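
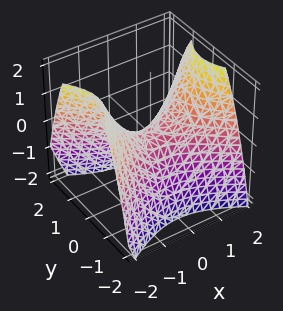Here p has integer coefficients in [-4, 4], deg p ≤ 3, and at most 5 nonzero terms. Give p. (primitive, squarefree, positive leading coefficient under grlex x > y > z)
2*x^2 - 3*y^2 - 3*z

The degree is 2 — a hyperbolic paraboloid; a quadric.
Symmetries: mirror symmetry x ↦ −x ⇒ only even powers of x; it's symmetric under y → −y, forcing even powers of y.
Against the integer gridlines: one x-axis crossing is at x = 0; it crosses the z-axis at the gridline z = 0; it meets the y-axis at y = 0 (among the integer gridlines).
These observations pin down the coefficients.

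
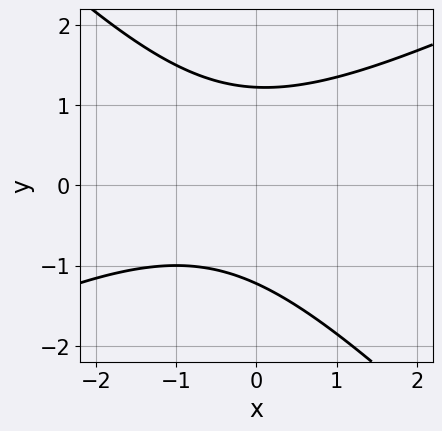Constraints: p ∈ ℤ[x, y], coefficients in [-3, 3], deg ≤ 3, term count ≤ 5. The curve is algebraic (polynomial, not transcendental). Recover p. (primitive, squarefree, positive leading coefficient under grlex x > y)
x^2 - x*y - 2*y^2 + x + 3

(a) Degree: a generic line meets the curve in up to 2 points, so deg p = 2.
(b) Checking where it meets the axes: no x-intercept at any integer in the box.
(c) Putting this together gives p.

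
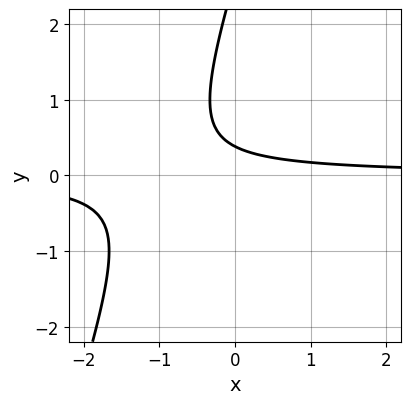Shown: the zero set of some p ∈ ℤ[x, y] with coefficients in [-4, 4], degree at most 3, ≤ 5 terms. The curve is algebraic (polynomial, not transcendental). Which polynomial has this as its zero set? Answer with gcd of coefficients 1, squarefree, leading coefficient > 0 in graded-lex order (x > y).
3*x*y - y^2 + 3*y - 1

First, deg p = 2.
Then, against the integer gridlines: no x-intercept at any integer in the box.
Finally, together with the visible shape, these determine p as stated.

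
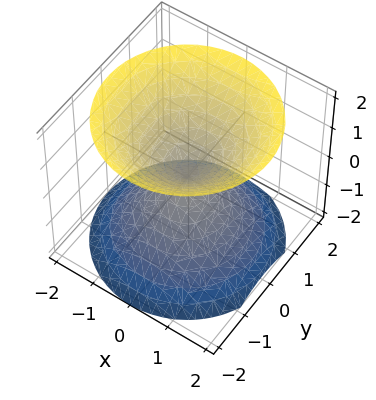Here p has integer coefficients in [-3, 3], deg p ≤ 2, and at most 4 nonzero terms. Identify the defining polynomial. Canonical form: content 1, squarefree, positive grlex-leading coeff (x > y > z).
x^2 + y^2 - z^2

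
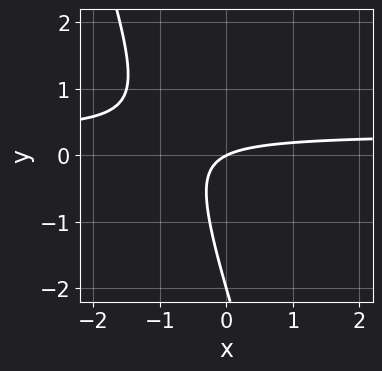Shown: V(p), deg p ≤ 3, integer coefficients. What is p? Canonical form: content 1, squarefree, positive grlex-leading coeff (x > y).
3*x*y + y^2 - x + 2*y

deg p = 2.
Against the integer gridlines: the y-axis gridline crossings are at y ∈ {-2, 0}; it crosses the x-axis at the gridline x = 0.
Solving for integer coefficients yields p as stated.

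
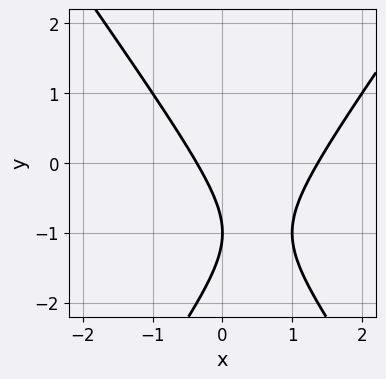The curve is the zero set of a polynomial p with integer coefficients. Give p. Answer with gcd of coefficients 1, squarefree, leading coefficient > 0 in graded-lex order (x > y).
(a) Degree: a generic line meets the curve in up to 2 points, so deg p = 2.
(b) Reading off the gridlines: it meets the y-axis at y = -1 (among the integer gridlines).
(c) Matching integer coefficients to the picture gives p.

2*x^2 - y^2 - 2*x - 2*y - 1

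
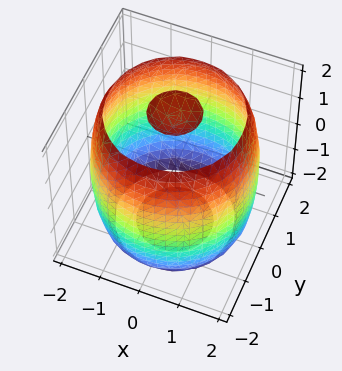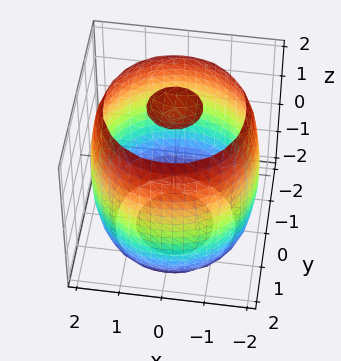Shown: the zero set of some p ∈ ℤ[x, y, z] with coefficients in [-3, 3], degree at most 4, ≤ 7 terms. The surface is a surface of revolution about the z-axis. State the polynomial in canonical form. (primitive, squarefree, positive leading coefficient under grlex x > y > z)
x^4 + 2*x^2*y^2 + y^4 - 3*x^2 - 3*y^2 + z^2 - 3

1. I count 3 distinct pieces.
2. deg p = 4.
3. Symmetry: the surface is invariant under rotation about z: p = q(x² + y², z).
4. Reading off the gridlines: a circular section at z = 1 has radius between 1 and 2.
5. Solving for integer coefficients yields p as stated.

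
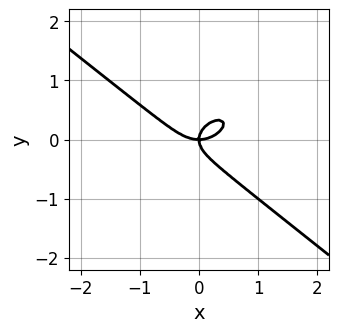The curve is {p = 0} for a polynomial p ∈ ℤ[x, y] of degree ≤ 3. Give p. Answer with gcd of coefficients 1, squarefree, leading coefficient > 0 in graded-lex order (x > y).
x^3 + 2*y^3 - x*y

1. deg p = 3. No degree-2 curve has this shape.
2. From the axis intercepts and sections: it meets the y-axis at y = 0 (among the integer gridlines); it crosses the x-axis at the gridline x = 0.
3. Assembling these constraints gives the stated polynomial.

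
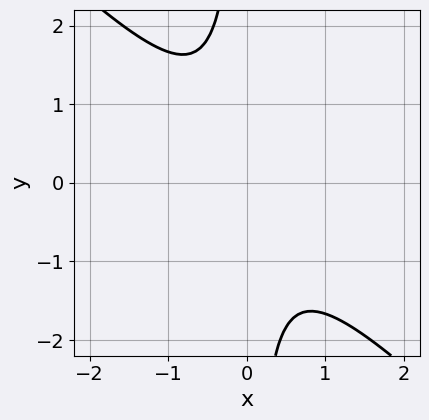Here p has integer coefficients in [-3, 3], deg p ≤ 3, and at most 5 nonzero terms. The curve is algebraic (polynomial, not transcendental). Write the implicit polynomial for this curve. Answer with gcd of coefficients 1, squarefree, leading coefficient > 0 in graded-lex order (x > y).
1. The degree is 2 — no degree-1 curve has this shape.
2. Against the integer gridlines: it misses every integer gridline on the y-axis; no x-intercept at any integer in the box.
3. Solving for integer coefficients yields p as stated.

3*x^2 + 3*x*y + 2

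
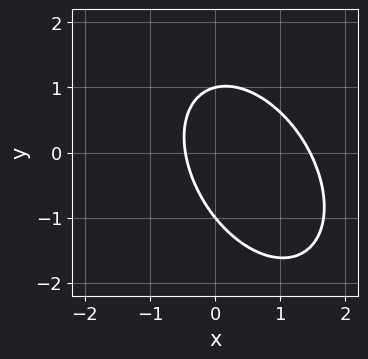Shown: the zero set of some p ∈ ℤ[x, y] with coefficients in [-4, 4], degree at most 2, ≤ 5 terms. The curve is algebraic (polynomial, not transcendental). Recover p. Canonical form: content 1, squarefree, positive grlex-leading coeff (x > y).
3*x^2 + 2*x*y + 2*y^2 - 3*x - 2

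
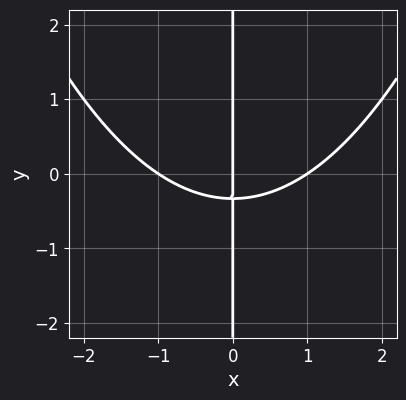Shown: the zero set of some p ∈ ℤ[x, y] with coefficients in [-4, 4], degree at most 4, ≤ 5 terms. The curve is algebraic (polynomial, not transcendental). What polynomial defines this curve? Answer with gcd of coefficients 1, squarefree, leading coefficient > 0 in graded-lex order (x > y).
x^3 - 3*x*y - x

First, degree: no degree-2 curve has this shape, so deg p = 3.
Next, from the visible intercepts: among the integer gridlines, it crosses the x-axis at x ∈ {-1, 0, 1}; the visible y-axis segment lies entirely on the curve.
Finally, together with the visible shape, these determine p as stated.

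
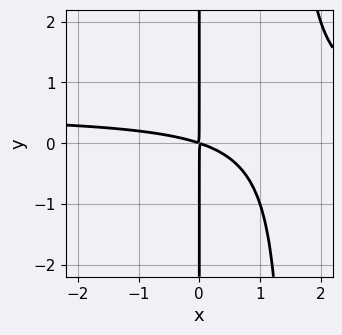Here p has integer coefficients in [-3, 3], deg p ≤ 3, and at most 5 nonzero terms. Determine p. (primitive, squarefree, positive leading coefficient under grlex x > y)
2*x^2*y - x^2 - 3*x*y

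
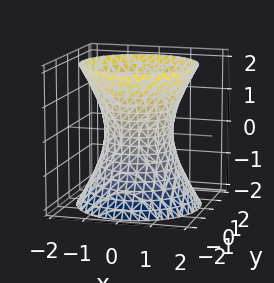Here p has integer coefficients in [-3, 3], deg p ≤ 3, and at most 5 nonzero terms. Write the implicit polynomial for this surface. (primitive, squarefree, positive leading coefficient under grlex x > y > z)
First, degree: an hourglass — one-sheet hyperboloid; a quadric, so deg p = 2.
Next, symmetries: mirror symmetry z ↦ −z ⇒ only even powers of z; the surface is invariant under rotation about z: p = q(x² + y², z).
Then, against the integer gridlines: the surface avoids every integer z-axis point in the box; the x-axis gridline crossings are at x ∈ {-1, 1}.
Finally, fitting integer coefficients to these (and the overall shape) gives p. Check: (0, 1, 0) on the y-axis lies on the surface, and p(0, 1, 0) = 0. ✓

2*x^2 + 2*y^2 - z^2 - 2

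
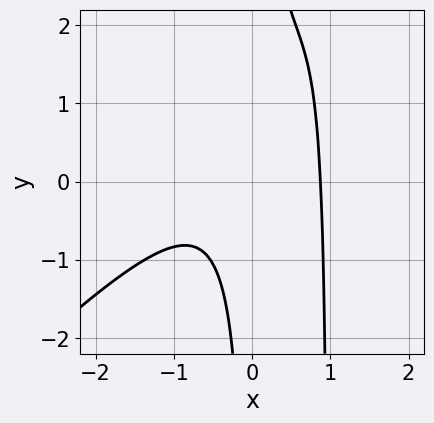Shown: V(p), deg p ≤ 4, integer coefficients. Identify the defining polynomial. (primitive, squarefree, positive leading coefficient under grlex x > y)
3*x^3 - 3*x^2*y + 3*x*y - 2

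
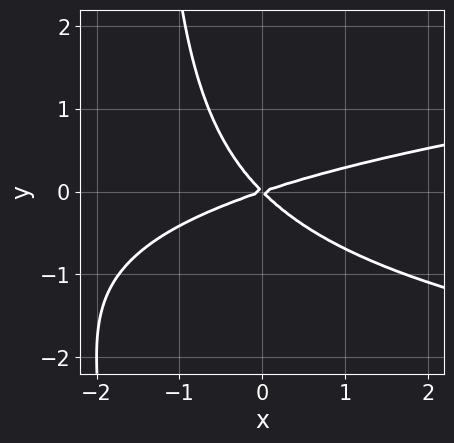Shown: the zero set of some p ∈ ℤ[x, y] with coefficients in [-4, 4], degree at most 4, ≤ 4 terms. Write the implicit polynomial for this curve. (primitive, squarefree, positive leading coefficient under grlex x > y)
2*x*y^2 - x^2 + 2*x*y + 3*y^2

Degree: a generic line meets the curve in up to 3 points, so deg p = 3.
From the axis intercepts and sections: it meets the x-axis at x = 0 (among the integer gridlines); it crosses the y-axis at the gridline y = 0.
Fitting integer coefficients to these (and the overall shape) gives p.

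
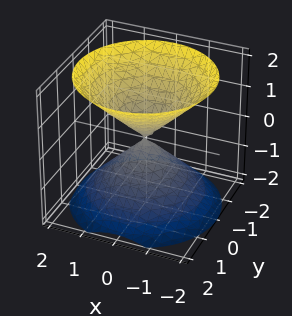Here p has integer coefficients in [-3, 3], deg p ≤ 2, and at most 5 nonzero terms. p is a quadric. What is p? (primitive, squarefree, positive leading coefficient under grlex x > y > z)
First, the picture has 2 separate pieces. Treating them together as one polynomial.
Then, the degree is 2 — two nappes meeting at a single point; a quadric.
Next, symmetries: mirror symmetry z ↦ −z ⇒ only even powers of z; the z-axis is an axis of rotation, so x and y enter only as x² + y².
Then, reading off the gridlines: it meets the z-axis at z = 0 (among the integer gridlines); one y-axis crossing is at y = 0; a circular section at z = 1 has radius exactly 1; it crosses the x-axis at the gridline x = 0.
Finally, the integer polynomial consistent with all of this is the stated p.

x^2 + y^2 - z^2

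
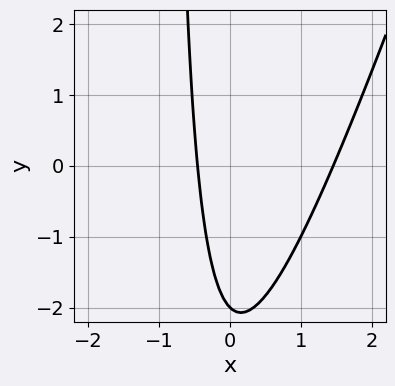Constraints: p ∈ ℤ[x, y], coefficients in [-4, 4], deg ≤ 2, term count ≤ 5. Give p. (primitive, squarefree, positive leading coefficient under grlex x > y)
3*x^2 - x*y - 3*x - y - 2

First, deg p = 2.
Next, reading off the gridlines: it crosses the y-axis at the gridline y = -2.
Finally, putting this together gives p.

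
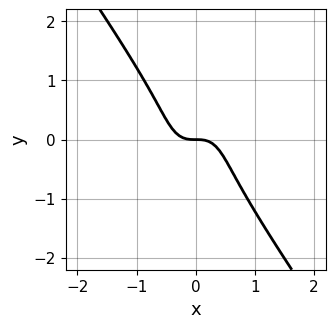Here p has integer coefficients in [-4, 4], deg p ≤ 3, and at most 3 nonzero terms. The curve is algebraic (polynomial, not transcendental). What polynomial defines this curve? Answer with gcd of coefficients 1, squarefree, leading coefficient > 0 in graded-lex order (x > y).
(a) The degree is 3 — a generic line meets the curve in up to 3 points.
(b) From the visible intercepts: it meets the x-axis at x = 0 (among the integer gridlines); it crosses the y-axis at the gridline y = 0.
(c) Solving for integer coefficients yields p as stated.

3*x^3 + y^3 + y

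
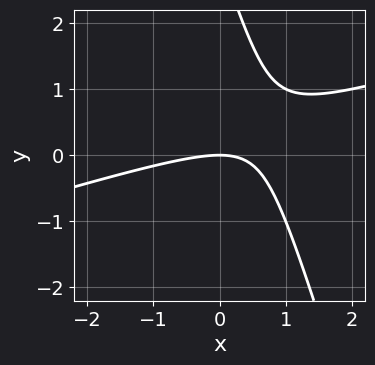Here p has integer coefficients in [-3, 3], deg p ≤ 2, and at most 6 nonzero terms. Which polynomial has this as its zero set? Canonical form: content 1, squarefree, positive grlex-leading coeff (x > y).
The degree is 2 — no degree-1 curve has this shape.
Observable constraints: one y-axis crossing is at y = 0; it meets the x-axis at x = 0 (among the integer gridlines).
These observations pin down the coefficients.

x^2 - 3*x*y - y^2 + 3*y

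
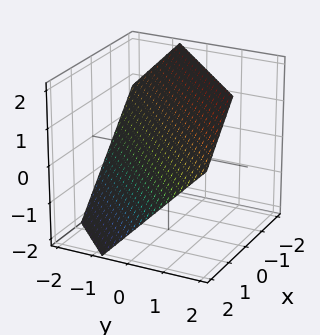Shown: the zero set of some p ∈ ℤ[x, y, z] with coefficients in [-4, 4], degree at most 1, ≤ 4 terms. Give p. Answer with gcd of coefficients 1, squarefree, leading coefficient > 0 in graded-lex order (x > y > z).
3*x - 3*y + 3*z - 2

1. Degree: the surface is flat (a plane), so deg p = 1.
2. Putting this together gives p.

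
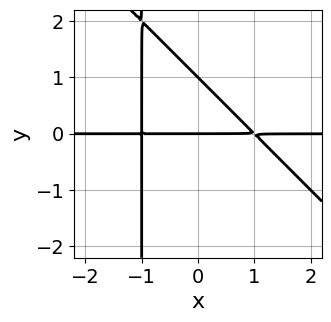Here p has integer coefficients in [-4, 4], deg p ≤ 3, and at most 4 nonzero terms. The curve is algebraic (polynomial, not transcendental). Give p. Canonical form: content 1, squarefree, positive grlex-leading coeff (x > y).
x^2*y + x*y^2 + y^2 - y

(a) Degree: the shape is more complex than any degree-2 curve, so deg p = 3.
(b) Against the integer gridlines: among the integer gridlines, it crosses the y-axis at y ∈ {0, 1}; the visible x-axis segment lies entirely on the curve.
(c) Together with the visible shape, these determine p as stated.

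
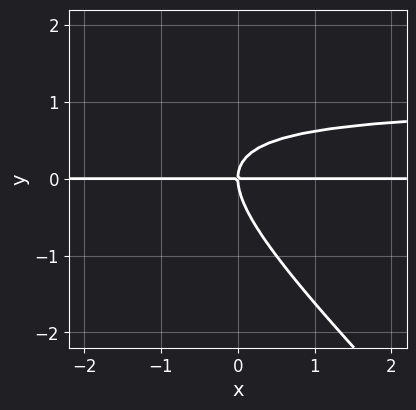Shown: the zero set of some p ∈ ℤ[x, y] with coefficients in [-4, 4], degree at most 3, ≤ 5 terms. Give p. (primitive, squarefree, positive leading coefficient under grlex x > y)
x*y^2 + y^3 - x*y

Degree: the shape is more complex than any degree-2 curve, so deg p = 3.
From the visible intercepts: it meets the y-axis at y = 0 (among the integer gridlines); the visible x-axis segment lies entirely on the curve.
The integer polynomial consistent with all of this is the stated p.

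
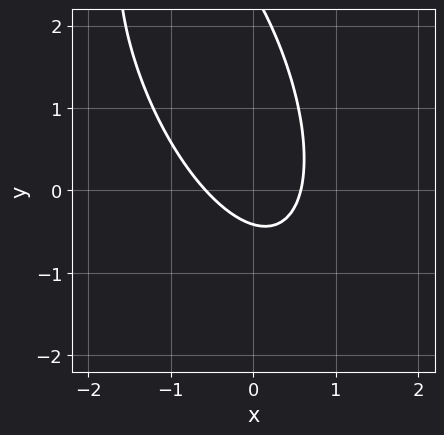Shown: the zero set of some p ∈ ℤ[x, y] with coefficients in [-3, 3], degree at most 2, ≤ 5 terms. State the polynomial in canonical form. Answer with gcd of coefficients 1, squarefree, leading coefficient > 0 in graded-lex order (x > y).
(a) The degree is 2 — the shape is more complex than any degree-1 curve.
(b) Matching integer coefficients to the picture gives p.

3*x^2 + 2*x*y + y^2 - 2*y - 1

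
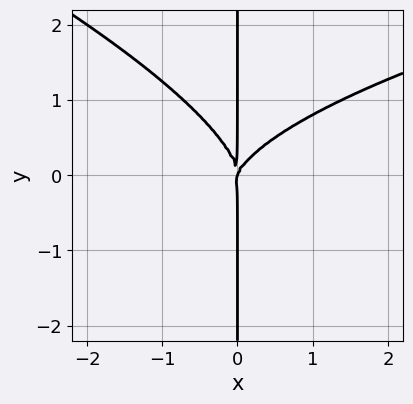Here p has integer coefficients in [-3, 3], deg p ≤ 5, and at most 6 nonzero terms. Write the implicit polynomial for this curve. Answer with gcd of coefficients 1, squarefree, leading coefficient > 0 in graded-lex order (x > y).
(a) Degree: a generic line meets the curve in up to 4 points, so deg p = 4.
(b) Against the integer gridlines: it crosses the x-axis at the gridline x = 0; every point of the y-axis in the box is on the curve.
(c) Solving for integer coefficients yields p as stated.

x^2*y^2 + 3*x*y^3 - 3*x^3 + x^2*y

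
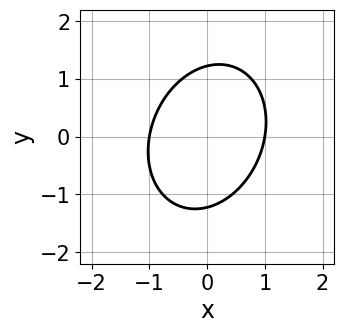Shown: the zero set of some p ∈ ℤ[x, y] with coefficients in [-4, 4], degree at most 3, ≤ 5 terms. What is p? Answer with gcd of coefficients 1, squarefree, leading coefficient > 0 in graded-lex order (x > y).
The degree is 2 — a generic line meets the curve in up to 2 points.
Reading off the gridlines: among the integer gridlines, it crosses the x-axis at x ∈ {-1, 1}.
Solving for integer coefficients yields p as stated.

3*x^2 - x*y + 2*y^2 - 3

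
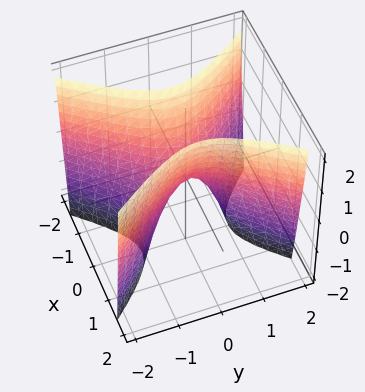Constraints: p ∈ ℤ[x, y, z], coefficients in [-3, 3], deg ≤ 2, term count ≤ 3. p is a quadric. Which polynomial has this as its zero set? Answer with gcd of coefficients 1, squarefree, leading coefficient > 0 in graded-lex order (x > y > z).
First, deg p = 2.
Then, symmetries: mirror symmetry x ↦ −x ⇒ only even powers of x; it's symmetric under y → −y, forcing even powers of y.
Then, from the axis intercepts and sections: one z-axis crossing is at z = 0; one y-axis crossing is at y = 0.
Finally, putting this together gives p.

3*x^2 - 2*y^2 - z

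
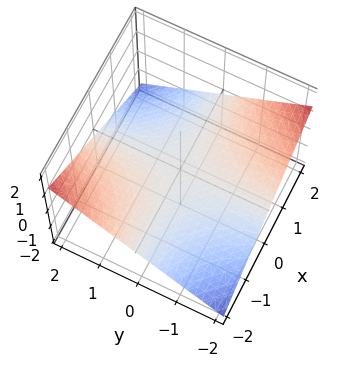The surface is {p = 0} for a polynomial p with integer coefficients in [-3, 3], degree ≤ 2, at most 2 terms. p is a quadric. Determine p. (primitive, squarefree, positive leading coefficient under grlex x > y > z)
x*y + 3*z

Degree: a saddle surface; a quadric, so deg p = 2.
Reading off the gridlines: the visible y-axis segment lies entirely on the surface; every point of the x-axis in the box is on the surface; one z-axis crossing is at z = 0.
The integer polynomial consistent with all of this is the stated p.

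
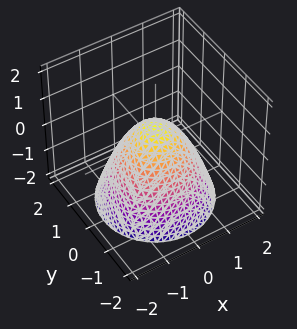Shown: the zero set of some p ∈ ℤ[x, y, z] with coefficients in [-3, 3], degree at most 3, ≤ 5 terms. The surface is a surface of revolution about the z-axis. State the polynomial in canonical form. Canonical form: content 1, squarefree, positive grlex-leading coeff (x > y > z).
3*x^2 + 3*y^2 + 3*z - 2

deg p = 2. The shape is more complex than any degree-1 surface.
Symmetry: every cross-section ⟂ z is a circle, so x, y appear only via x² + y².
Reading off the gridlines: a circular section at z = 0 has radius between 0 and 1.
Fitting integer coefficients to these (and the overall shape) gives p.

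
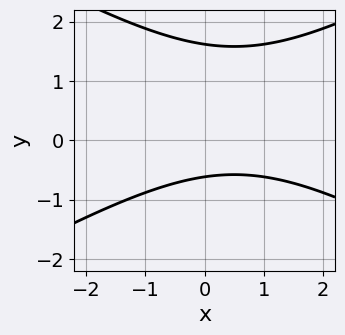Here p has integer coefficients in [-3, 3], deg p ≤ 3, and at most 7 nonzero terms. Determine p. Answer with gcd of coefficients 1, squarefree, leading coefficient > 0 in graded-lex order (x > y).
x^2 - 3*y^2 - x + 3*y + 3

1. deg p = 2. No degree-1 curve has this shape.
2. Against the integer gridlines: it misses every integer gridline on the x-axis.
3. These observations pin down the coefficients.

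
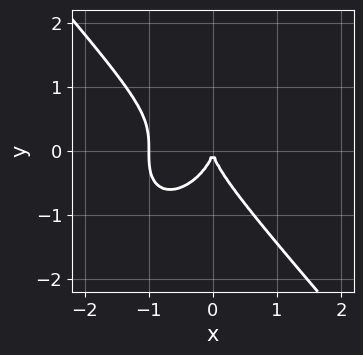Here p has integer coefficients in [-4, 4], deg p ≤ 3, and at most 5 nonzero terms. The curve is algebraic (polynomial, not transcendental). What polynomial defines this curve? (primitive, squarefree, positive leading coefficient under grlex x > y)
3*x^3 + 2*y^3 + 3*x^2

1. The degree is 3 — no degree-2 curve has this shape.
2. From the axis intercepts and sections: it meets the y-axis at y = 0 (among the integer gridlines); among the integer gridlines, it crosses the x-axis at x ∈ {-1, 0}.
3. Assembling these constraints gives the stated polynomial.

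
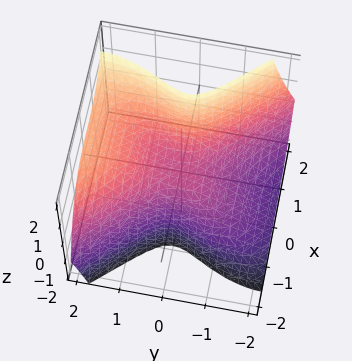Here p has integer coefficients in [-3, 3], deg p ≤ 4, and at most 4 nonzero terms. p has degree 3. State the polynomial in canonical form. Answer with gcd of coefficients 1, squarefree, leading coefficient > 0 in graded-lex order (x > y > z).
3*x^3 + 2*y^3 - 3*y^2*z - z

(a) deg p = 3. No degree-2 surface has this shape.
(b) Checking where it meets the axes: it meets the y-axis at y = 0 (among the integer gridlines); it meets the x-axis at x = 0 (among the integer gridlines); it meets the z-axis at z = 0 (among the integer gridlines).
(c) Together with the visible shape, these determine p as stated.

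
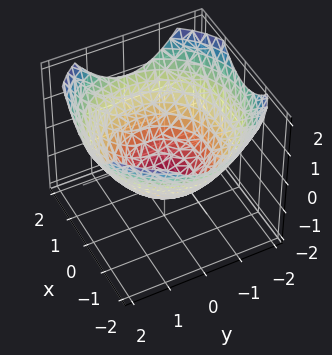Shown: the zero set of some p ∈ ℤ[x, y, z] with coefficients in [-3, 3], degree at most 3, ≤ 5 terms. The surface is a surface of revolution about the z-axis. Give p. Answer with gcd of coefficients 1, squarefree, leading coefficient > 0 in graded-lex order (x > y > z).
deg p = 2. The shape is more complex than any degree-1 surface.
Symmetries: the z-axis is an axis of rotation, so x and y enter only as x² + y².
Reading off the gridlines: a circular section at z = 0 has radius between 1 and 2; it meets the z-axis at z = -1 (among the integer gridlines).
Solving for integer coefficients yields p as stated.

x^2 + y^2 - 2*z - 2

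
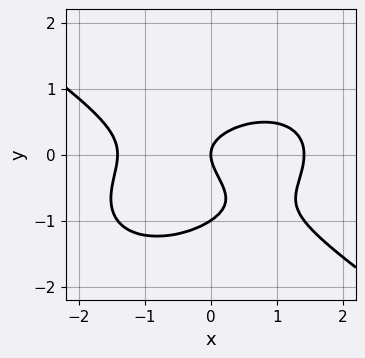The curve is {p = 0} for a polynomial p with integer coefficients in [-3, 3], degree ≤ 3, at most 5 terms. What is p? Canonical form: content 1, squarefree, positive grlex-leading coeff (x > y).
x^3 + 3*y^3 + 3*y^2 - 2*x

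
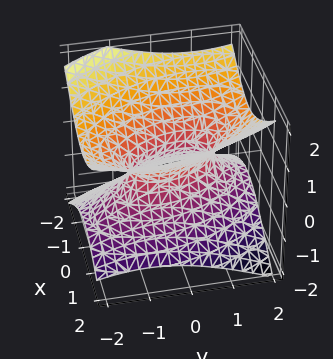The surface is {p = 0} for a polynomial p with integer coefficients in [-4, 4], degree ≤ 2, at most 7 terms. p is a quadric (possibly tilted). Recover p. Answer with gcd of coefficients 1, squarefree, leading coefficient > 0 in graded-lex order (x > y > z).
2*x^2 + x*y + y^2 - 3*z^2 - 1

First, deg p = 2. No degree-1 surface has this shape.
Next, observable constraints: the y-axis gridline crossings are at y ∈ {-1, 1}; no z-intercept at any integer in the box.
Finally, fitting integer coefficients to these (and the overall shape) gives p.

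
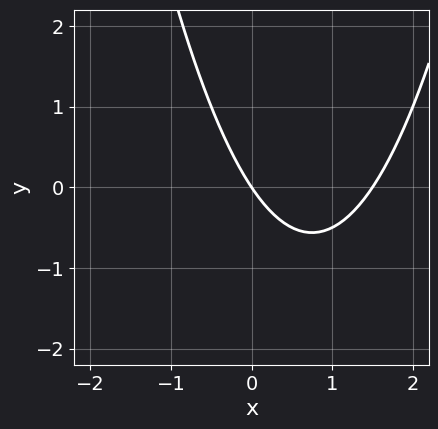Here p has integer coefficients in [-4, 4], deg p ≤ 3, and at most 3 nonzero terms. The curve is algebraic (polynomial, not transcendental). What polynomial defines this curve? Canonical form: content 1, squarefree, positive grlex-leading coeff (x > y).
2*x^2 - 3*x - 2*y

1. The degree is 2 — the shape is more complex than any degree-1 curve.
2. From the visible intercepts: it meets the y-axis at y = 0 (among the integer gridlines); it meets the x-axis at x = 0 (among the integer gridlines).
3. Assembling these constraints gives the stated polynomial.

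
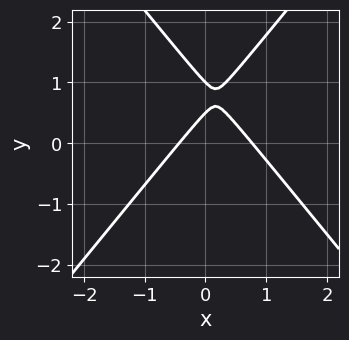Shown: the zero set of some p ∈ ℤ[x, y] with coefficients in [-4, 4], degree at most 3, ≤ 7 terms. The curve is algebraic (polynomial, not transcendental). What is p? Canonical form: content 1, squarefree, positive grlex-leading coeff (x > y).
3*x^2 - 2*y^2 - x + 3*y - 1

1. Degree: the shape is more complex than any degree-1 curve, so deg p = 2.
2. Against the integer gridlines: one y-axis crossing is at y = 1.
3. Matching integer coefficients to the picture gives p.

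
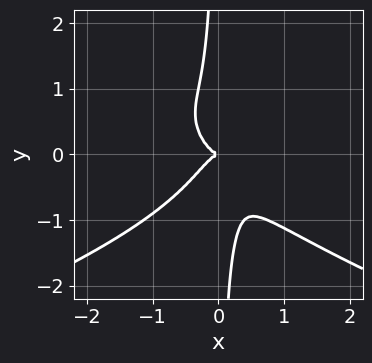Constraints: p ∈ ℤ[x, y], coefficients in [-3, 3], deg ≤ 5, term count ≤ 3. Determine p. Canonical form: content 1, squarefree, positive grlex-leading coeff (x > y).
First, degree: no degree-3 curve has this shape, so deg p = 4.
Next, from the visible intercepts: it meets the y-axis at y = 0 (among the integer gridlines); it meets the x-axis at x = 0 (among the integer gridlines).
Finally, these observations pin down the coefficients.

3*x*y^3 + 3*x^3 + y^2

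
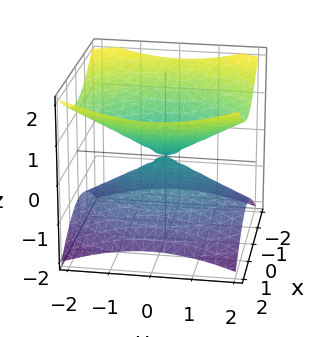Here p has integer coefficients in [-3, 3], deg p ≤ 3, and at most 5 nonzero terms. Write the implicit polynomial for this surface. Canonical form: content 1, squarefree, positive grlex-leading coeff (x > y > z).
First, deg p = 2. A double cone through the origin; a quadric.
Next, symmetries: it's symmetric under z → −z, forcing even powers of z; it's symmetric under x → −x, forcing even powers of x; it's symmetric under y → −y, forcing even powers of y.
Then, from the visible intercepts: one x-axis crossing is at x = 0; it meets the z-axis at z = 0 (among the integer gridlines); it meets the y-axis at y = 0 (among the integer gridlines).
Finally, these observations pin down the coefficients.

2*x^2 + y^2 - 3*z^2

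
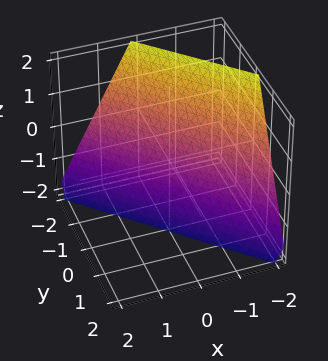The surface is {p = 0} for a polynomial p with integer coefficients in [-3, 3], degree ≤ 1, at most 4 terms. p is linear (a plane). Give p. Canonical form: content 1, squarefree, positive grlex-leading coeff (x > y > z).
1. deg p = 1. Every cross-section is a straight line — this is a plane.
2. From the axis intercepts and sections: it meets the x-axis at x = -1 (among the integer gridlines); it crosses the z-axis at the gridline z = -2.
3. Putting this together gives p. Check: (0, -1, 0) on the y-axis lies on the surface, and p(0, -1, 0) = 0. ✓

2*x + 2*y + z + 2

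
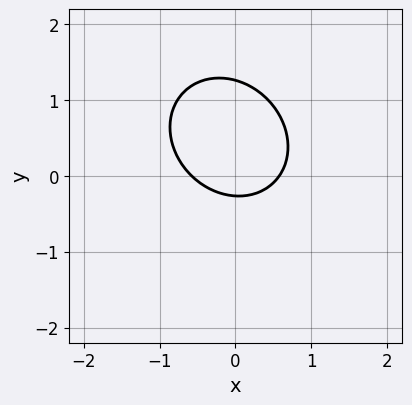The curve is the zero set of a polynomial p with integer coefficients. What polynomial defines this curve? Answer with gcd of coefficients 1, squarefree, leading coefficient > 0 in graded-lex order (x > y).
Degree: the shape is more complex than any degree-1 curve, so deg p = 2.
Matching integer coefficients to the picture gives p.

3*x^2 + x*y + 3*y^2 - 3*y - 1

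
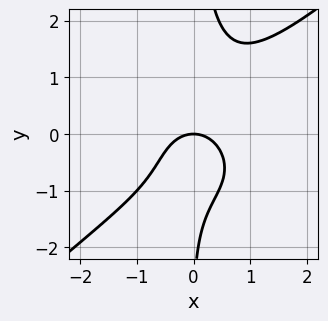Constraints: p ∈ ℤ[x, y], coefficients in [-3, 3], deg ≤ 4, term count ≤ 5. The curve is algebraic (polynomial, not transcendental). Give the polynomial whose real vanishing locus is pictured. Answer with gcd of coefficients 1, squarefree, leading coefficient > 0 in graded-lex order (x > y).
2*x^4 - 3*x*y^3 + 3*x^2 + y^2 + 3*y

The degree is 4 — no degree-3 curve has this shape.
Against the integer gridlines: it meets the y-axis at y = 0 (among the integer gridlines); it meets the x-axis at x = 0 (among the integer gridlines).
Together with the visible shape, these determine p as stated.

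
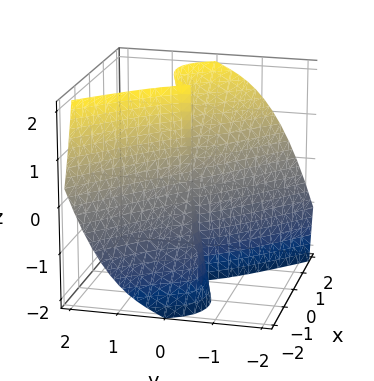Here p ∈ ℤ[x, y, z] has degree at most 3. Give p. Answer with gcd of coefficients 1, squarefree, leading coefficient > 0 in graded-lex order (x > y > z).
(a) deg p = 3. The shape is more complex than any degree-2 surface.
(b) From the axis intercepts and sections: the visible z-axis segment lies entirely on the surface; it meets the y-axis at y = 0 (among the integer gridlines); it crosses the x-axis at the gridline x = 0.
(c) Together with the visible shape, these determine p as stated.

2*x^3 - 2*x^2*z + x*y*z + 3*y^3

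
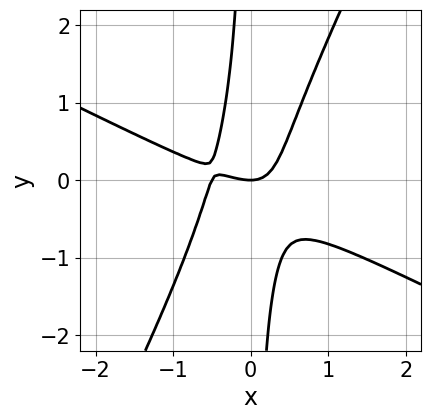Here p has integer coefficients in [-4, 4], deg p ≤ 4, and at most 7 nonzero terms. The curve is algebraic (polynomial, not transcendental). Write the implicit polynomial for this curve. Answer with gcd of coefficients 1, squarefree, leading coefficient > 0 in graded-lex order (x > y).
2*x^3 + 3*x^2*y - 2*x*y^2 + x^2 - y

1. Degree: no degree-2 curve has this shape, so deg p = 3.
2. Against the integer gridlines: it meets the y-axis at y = 0 (among the integer gridlines); it meets the x-axis at x = 0 (among the integer gridlines).
3. Solving for integer coefficients yields p as stated.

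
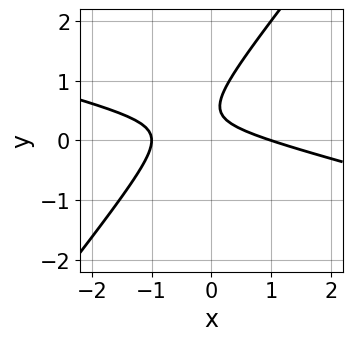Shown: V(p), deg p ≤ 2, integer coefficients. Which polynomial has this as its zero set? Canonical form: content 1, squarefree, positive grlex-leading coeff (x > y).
x^2 + 3*x*y - 3*y^2 + 3*y - 1

(a) deg p = 2. No degree-1 curve has this shape.
(b) Observable constraints: the x-axis gridline crossings are at x ∈ {-1, 1}; no y-intercept at any integer in the box.
(c) Putting this together gives p.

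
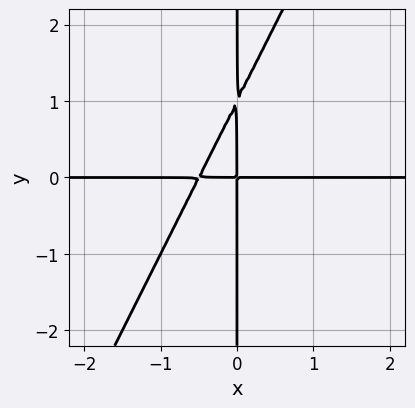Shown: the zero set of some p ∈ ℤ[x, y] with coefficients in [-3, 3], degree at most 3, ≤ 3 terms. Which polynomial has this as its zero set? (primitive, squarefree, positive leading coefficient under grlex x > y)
2*x^2*y - x*y^2 + x*y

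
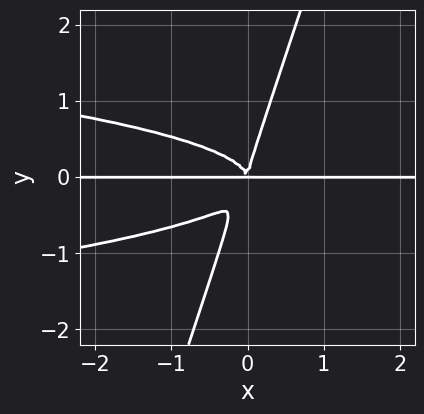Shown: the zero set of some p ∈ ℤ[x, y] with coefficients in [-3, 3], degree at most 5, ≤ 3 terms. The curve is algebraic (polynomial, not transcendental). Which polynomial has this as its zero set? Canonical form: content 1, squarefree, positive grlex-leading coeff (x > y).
3*x*y^3 - y^4 + x^2*y

(a) The degree is 4 — the shape is more complex than any degree-3 curve.
(b) From the axis intercepts and sections: every point of the x-axis in the box is on the curve.
(c) Putting this together gives p.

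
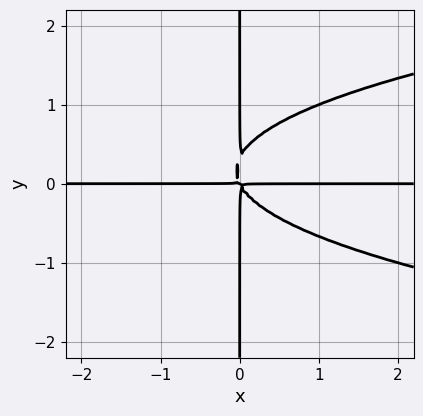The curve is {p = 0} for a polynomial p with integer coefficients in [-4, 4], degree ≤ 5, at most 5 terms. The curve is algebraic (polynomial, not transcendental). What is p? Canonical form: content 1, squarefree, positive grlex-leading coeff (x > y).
3*x*y^3 - 2*x^2*y - x*y^2

1. The degree is 4 — a generic line meets the curve in up to 4 points.
2. Reading off the gridlines: every point of the y-axis in the box is on the curve; the visible x-axis segment lies entirely on the curve.
3. Fitting integer coefficients to these (and the overall shape) gives p.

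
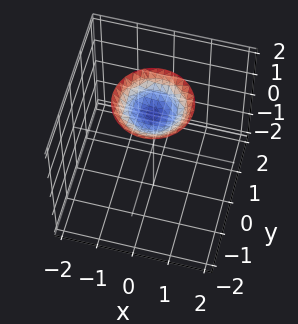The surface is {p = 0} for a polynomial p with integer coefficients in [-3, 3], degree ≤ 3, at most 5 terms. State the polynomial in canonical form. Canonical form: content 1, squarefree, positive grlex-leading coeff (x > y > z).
x^2 + y^2 - 2*z + 3

(a) Degree: no degree-1 surface has this shape, so deg p = 2.
(b) Symmetries: rotational symmetry about the z-axis ⇒ p depends on x, y only through x² + y².
(c) Observable constraints: a circular section at z = 2 has radius exactly 1; no y-intercept at any integer in the box.
(d) Solving for integer coefficients yields p as stated.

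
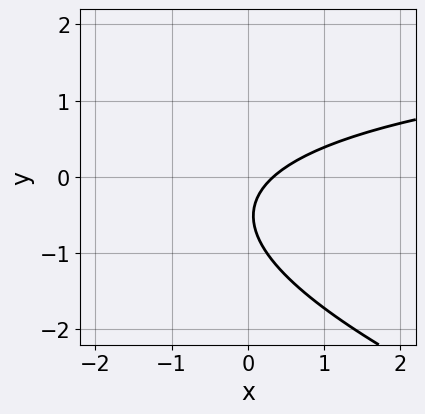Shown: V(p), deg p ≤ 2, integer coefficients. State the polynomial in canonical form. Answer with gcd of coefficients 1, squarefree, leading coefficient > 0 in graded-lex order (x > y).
x*y + 3*y^2 - 3*x + 3*y + 1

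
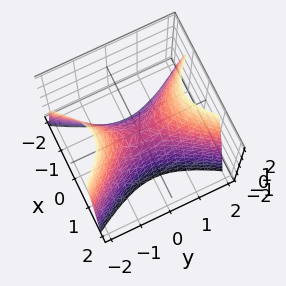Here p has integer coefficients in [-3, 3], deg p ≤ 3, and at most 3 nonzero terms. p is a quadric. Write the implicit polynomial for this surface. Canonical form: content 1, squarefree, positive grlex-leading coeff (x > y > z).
2*x^2 - y^2 + z

The degree is 2 — a saddle surface; a quadric.
Symmetries: mirror symmetry y ↦ −y ⇒ only even powers of y; mirror symmetry x ↦ −x ⇒ only even powers of x.
Against the integer gridlines: it meets the z-axis at z = 0 (among the integer gridlines); one y-axis crossing is at y = 0.
Fitting integer coefficients to these (and the overall shape) gives p.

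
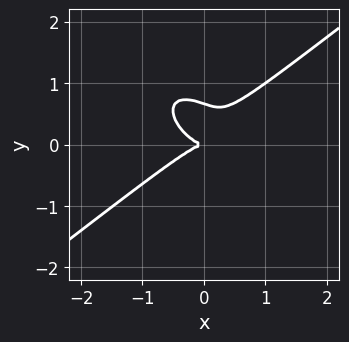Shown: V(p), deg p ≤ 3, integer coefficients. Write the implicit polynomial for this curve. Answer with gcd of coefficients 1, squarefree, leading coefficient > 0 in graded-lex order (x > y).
1. deg p = 3. No degree-2 curve has this shape.
2. Reading off the gridlines: it meets the x-axis at x = 0 (among the integer gridlines); one y-axis crossing is at y = 0.
3. Solving for integer coefficients yields p as stated.

2*x^3 - x*y^2 - 3*y^3 + 2*y^2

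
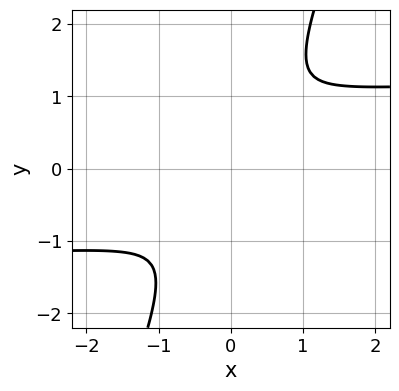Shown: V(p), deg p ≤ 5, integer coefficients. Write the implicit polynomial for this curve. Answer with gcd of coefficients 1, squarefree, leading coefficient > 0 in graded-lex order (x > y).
x^2*y^2 + 2*x*y^3 - y^4 - 2*x^2 - y^2

(a) deg p = 4. A generic line meets the curve in up to 4 points.
(b) The integer polynomial consistent with all of this is the stated p.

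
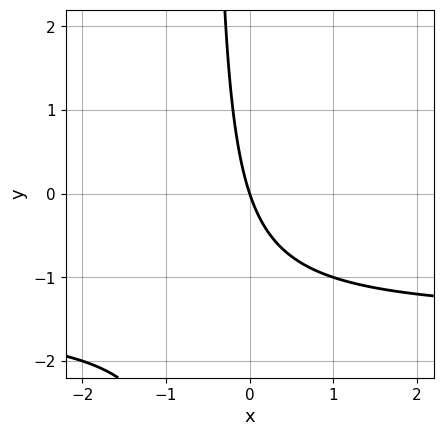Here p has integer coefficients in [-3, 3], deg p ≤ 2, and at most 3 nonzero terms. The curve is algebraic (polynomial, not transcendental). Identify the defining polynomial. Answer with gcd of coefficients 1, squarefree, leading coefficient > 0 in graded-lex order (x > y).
First, degree: the shape is more complex than any degree-1 curve, so deg p = 2.
Next, from the axis intercepts and sections: it meets the y-axis at y = 0 (among the integer gridlines); it meets the x-axis at x = 0 (among the integer gridlines).
Finally, solving for integer coefficients yields p as stated.

2*x*y + 3*x + y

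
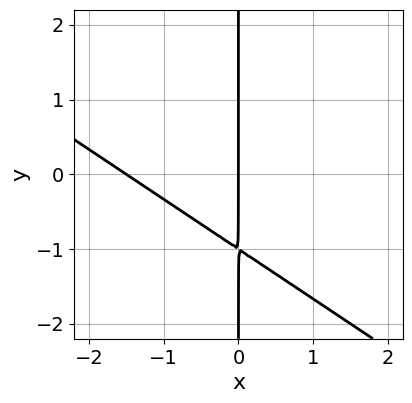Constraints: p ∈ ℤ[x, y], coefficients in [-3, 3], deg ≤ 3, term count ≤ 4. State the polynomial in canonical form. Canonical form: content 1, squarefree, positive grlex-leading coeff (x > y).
2*x^2 + 3*x*y + 3*x

(a) The degree is 2 — no degree-1 curve has this shape.
(b) Against the integer gridlines: it crosses the x-axis at the gridline x = 0; the visible y-axis segment lies entirely on the curve.
(c) Fitting integer coefficients to these (and the overall shape) gives p.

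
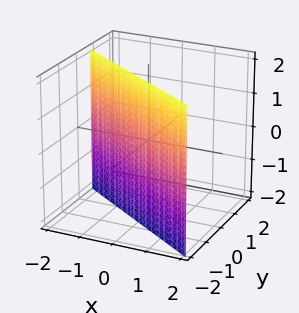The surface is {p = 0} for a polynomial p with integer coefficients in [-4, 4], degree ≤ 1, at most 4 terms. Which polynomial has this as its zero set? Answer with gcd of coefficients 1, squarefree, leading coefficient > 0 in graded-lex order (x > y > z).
(a) The degree is 1 — every cross-section is a straight line — this is a plane.
(b) From the axis intercepts and sections: one x-axis crossing is at x = -1; the surface avoids every integer z-axis point in the box.
(c) Solving for integer coefficients yields p as stated.

2*x + 3*y + 2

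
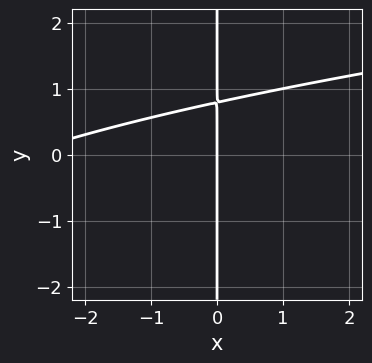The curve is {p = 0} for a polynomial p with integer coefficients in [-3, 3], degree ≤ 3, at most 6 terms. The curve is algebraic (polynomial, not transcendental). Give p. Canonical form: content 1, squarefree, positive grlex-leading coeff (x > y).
x*y^2 - x^2 + 3*x*y - 3*x

(a) deg p = 3. The shape is more complex than any degree-2 curve.
(b) Against the integer gridlines: it crosses the x-axis at the gridline x = 0; every point of the y-axis in the box is on the curve.
(c) Fitting integer coefficients to these (and the overall shape) gives p.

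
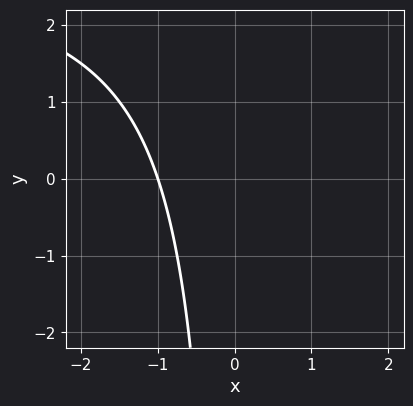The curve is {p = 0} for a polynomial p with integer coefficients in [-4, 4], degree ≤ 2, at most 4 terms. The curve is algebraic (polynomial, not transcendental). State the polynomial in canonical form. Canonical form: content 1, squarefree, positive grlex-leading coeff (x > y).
x*y - 3*x - 3

Degree: a generic line meets the curve in up to 2 points, so deg p = 2.
Reading off the gridlines: one x-axis crossing is at x = -1; it misses every integer gridline on the y-axis.
Assembling these constraints gives the stated polynomial.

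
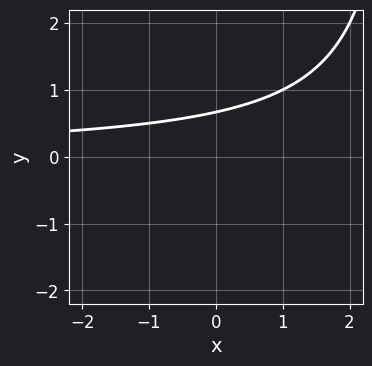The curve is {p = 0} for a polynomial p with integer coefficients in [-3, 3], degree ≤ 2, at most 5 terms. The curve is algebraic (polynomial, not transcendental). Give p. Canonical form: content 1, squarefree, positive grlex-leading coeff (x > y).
(a) The degree is 2 — the shape is more complex than any degree-1 curve.
(b) From the axis intercepts and sections: no x-intercept at any integer in the box.
(c) The integer polynomial consistent with all of this is the stated p.

x*y - 3*y + 2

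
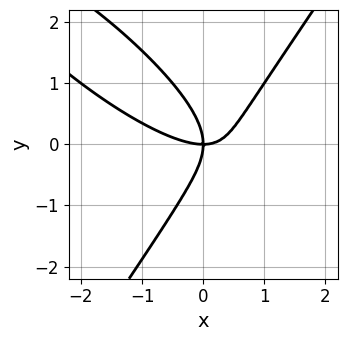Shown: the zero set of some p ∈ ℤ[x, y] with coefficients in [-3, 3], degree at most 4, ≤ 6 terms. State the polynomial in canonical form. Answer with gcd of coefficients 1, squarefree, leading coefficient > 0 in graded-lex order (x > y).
(a) The degree is 3 — the shape is more complex than any degree-2 curve.
(b) Checking where it meets the axes: one x-axis crossing is at x = 0; it crosses the y-axis at the gridline y = 0.
(c) The integer polynomial consistent with all of this is the stated p.

2*x^3 + 3*x^2*y - 2*y^3 - 3*x*y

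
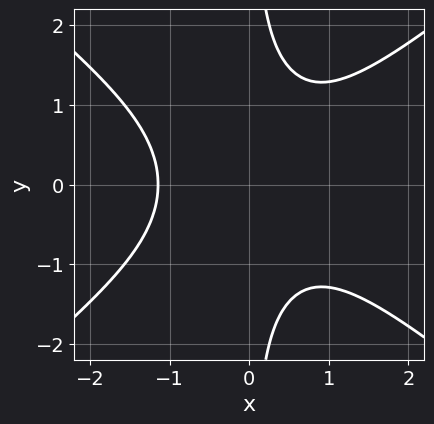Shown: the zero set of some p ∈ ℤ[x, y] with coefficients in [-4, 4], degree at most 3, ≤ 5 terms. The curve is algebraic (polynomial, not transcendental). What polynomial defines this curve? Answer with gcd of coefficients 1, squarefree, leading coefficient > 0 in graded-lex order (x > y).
First, deg p = 3. No degree-2 curve has this shape.
Then, symmetries: it's symmetric under y → −y, forcing even powers of y.
Next, checking where it meets the axes: the curve avoids every integer y-axis point in the box.
Finally, fitting integer coefficients to these (and the overall shape) gives p.

2*x^3 - 3*x*y^2 + 3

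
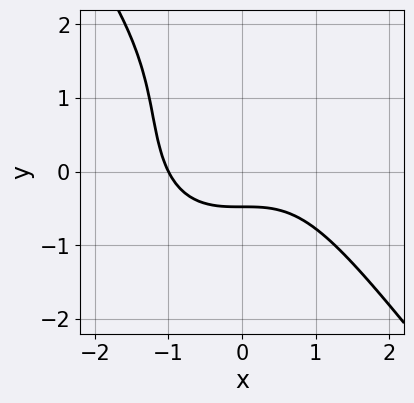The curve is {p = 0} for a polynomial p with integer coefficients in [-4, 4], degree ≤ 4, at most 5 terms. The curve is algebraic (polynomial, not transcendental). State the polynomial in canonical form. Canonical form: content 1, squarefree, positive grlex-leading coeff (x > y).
2*x^3 + y^3 - 2*y^2 + 3*y + 2

1. Degree: the shape is more complex than any degree-2 curve, so deg p = 3.
2. From the visible intercepts: one x-axis crossing is at x = -1.
3. Assembling these constraints gives the stated polynomial.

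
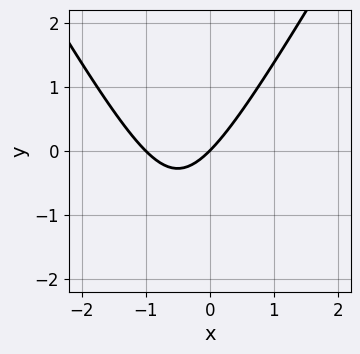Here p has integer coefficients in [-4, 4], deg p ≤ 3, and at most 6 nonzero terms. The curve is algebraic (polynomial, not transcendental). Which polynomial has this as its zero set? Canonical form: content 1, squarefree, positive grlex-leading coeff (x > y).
3*x^2 - y^2 + 3*x - 3*y

First, the degree is 2 — the shape is more complex than any degree-1 curve.
Then, from the visible intercepts: it crosses the y-axis at the gridline y = 0; the x-axis gridline crossings are at x ∈ {-1, 0}.
Finally, assembling these constraints gives the stated polynomial.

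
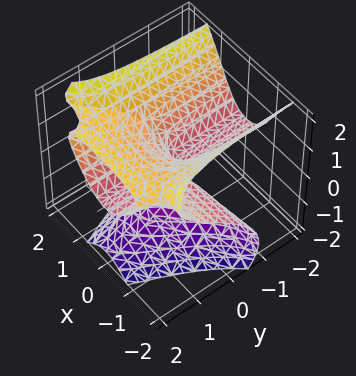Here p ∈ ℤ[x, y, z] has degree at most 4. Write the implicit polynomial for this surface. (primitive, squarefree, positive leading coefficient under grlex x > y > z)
3*x^2*y - 3*x^2*z + 2*z^3 - 3*y*z

First, deg p = 3. A generic line meets the surface in up to 3 points.
Next, from the axis intercepts and sections: every point of the y-axis in the box is on the surface; it meets the z-axis at z = 0 (among the integer gridlines); the visible x-axis segment lies entirely on the surface.
Finally, the integer polynomial consistent with all of this is the stated p.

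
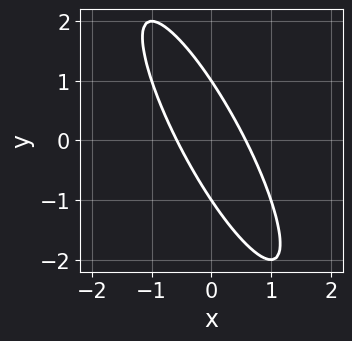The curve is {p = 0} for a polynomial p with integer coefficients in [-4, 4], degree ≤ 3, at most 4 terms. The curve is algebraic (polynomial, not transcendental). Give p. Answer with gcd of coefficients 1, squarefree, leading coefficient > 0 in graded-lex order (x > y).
1. deg p = 2. The shape is more complex than any degree-1 curve.
2. Reading off the gridlines: the y-axis gridline crossings are at y ∈ {-1, 1}.
3. Together with the visible shape, these determine p as stated.

3*x^2 + 3*x*y + y^2 - 1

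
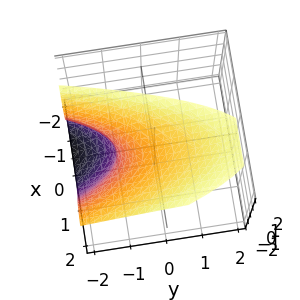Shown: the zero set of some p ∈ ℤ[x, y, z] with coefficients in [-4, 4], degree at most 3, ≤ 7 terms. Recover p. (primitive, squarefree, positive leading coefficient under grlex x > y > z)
1. Degree: the shape is more complex than any degree-2 surface, so deg p = 3.
2. Checking where it meets the axes: it crosses the y-axis at the gridline y = -1; no x-intercept at any integer in the box.
3. Matching integer coefficients to the picture gives p.

z^3 - 3*x^2 + 2*x*z - 3*y - 3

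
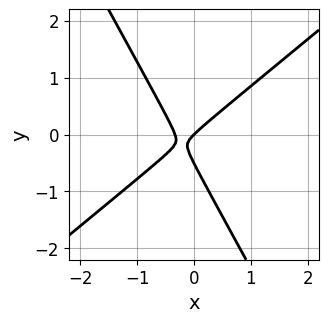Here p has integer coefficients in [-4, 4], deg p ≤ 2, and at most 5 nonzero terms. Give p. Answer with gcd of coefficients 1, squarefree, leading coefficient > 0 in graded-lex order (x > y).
3*x^2 - 2*x*y - 2*y^2 + x - y

1. Degree: a generic line meets the curve in up to 2 points, so deg p = 2.
2. From the visible intercepts: it meets the x-axis at x = 0 (among the integer gridlines); one y-axis crossing is at y = 0.
3. Matching integer coefficients to the picture gives p.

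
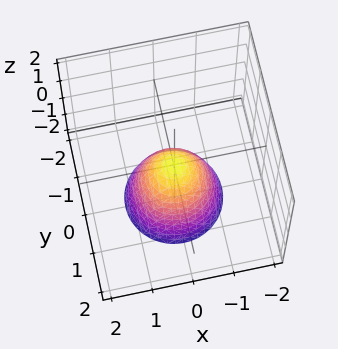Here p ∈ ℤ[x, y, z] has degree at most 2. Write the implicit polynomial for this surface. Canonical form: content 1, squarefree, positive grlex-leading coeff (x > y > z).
3*x^2 + 3*y^2 + 2*z

1. The degree is 2 — a single bowl opening along one axis; a quadric.
2. Symmetries: rotational symmetry about the z-axis ⇒ p depends on x, y only through x² + y².
3. Reading off the gridlines: it crosses the x-axis at the gridline x = 0; it meets the y-axis at y = 0 (among the integer gridlines); a circular section at z = -1 has radius between 0 and 1; it crosses the z-axis at the gridline z = 0.
4. Assembling these constraints gives the stated polynomial.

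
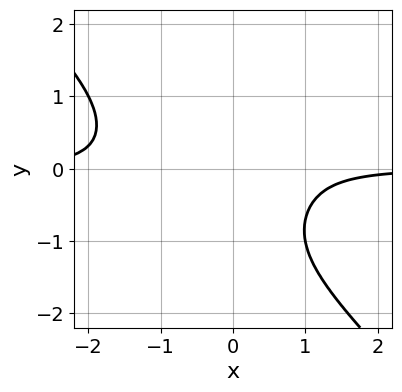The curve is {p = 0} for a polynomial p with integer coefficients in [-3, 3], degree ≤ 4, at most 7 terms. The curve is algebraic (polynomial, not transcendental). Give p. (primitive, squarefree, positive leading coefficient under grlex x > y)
deg p = 4.
From the visible intercepts: the curve avoids every integer y-axis point in the box; no x-intercept at any integer in the box.
Together with the visible shape, these determine p as stated.

3*x^3*y + 2*x^2*y^2 + y^4 + 3*x^2*y + 3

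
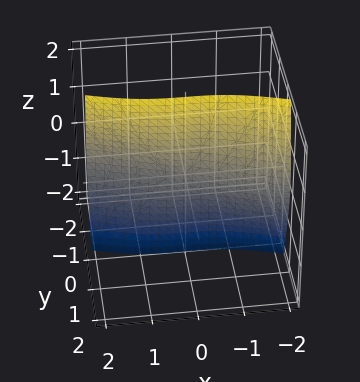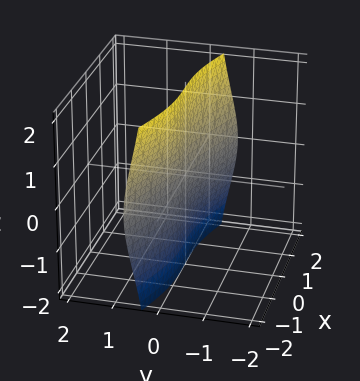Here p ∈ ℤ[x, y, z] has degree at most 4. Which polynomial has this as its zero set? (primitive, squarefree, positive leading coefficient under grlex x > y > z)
x^3 + 3*x^2*y + 3*y*z^2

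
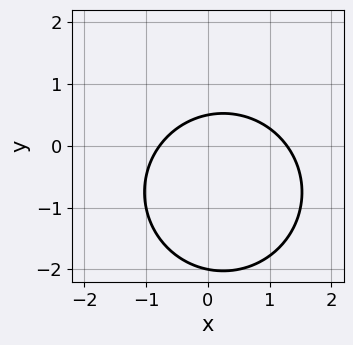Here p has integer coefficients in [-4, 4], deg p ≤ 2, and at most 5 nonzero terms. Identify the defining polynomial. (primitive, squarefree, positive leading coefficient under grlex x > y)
2*x^2 + 2*y^2 - x + 3*y - 2

Degree: the shape is more complex than any degree-1 curve, so deg p = 2.
From the axis intercepts and sections: it meets the y-axis at y = -2 (among the integer gridlines).
Together with the visible shape, these determine p as stated.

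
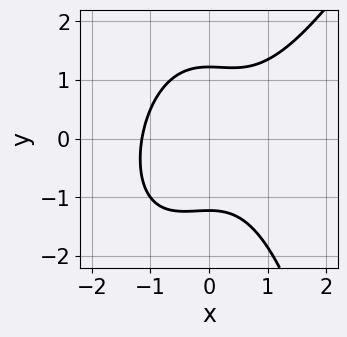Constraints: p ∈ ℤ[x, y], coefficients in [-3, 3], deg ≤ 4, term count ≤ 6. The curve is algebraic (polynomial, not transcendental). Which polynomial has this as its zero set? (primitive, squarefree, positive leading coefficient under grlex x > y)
2*x^3 - x^2*y - 2*y^2 + 3

1. The degree is 3 — no degree-2 curve has this shape.
2. Putting this together gives p.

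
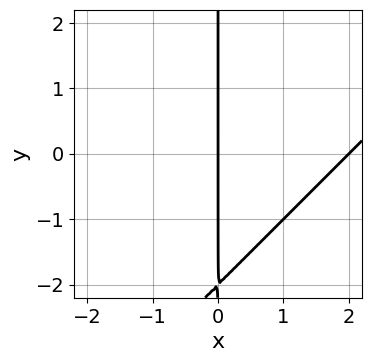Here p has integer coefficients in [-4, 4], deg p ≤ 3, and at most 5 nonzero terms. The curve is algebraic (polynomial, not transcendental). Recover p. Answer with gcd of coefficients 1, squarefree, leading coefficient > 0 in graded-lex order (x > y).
1. The degree is 2 — a generic line meets the curve in up to 2 points.
2. From the visible intercepts: the visible y-axis segment lies entirely on the curve; the x-axis gridline crossings are at x ∈ {0, 2}.
3. Assembling these constraints gives the stated polynomial.

x^2 - x*y - 2*x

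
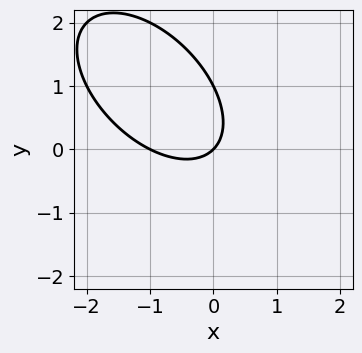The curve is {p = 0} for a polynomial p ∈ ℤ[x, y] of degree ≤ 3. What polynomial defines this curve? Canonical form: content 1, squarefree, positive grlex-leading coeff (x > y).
x^2 + x*y + y^2 + x - y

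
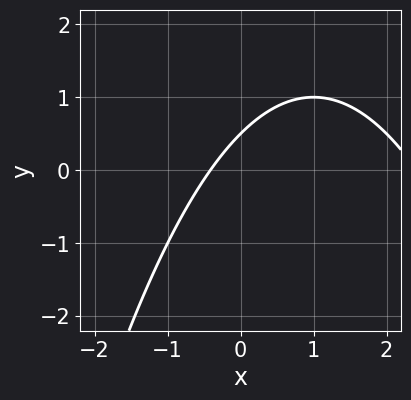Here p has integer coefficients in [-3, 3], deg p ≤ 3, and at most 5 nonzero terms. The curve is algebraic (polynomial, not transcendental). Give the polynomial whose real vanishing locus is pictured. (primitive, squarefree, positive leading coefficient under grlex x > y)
x^2 - 2*x + 2*y - 1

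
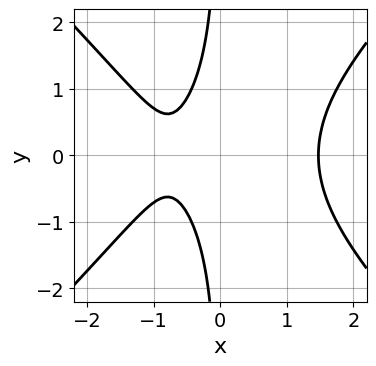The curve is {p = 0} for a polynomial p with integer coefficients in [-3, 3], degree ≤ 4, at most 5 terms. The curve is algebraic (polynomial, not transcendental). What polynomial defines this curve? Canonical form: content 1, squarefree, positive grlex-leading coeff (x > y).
2*x^3 - 2*x*y^2 - 3*x - 2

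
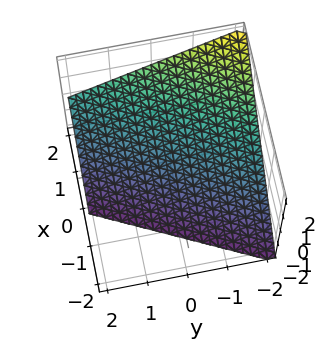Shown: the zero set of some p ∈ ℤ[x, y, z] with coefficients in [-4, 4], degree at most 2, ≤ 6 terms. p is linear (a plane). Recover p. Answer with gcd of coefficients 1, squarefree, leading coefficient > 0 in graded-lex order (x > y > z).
2*x - y - 2*z - 2

The degree is 1 — every cross-section is a straight line — this is a plane.
From the axis intercepts and sections: it meets the x-axis at x = 1 (among the integer gridlines); one z-axis crossing is at z = -1; it meets the y-axis at y = -2 (among the integer gridlines).
The integer polynomial consistent with all of this is the stated p.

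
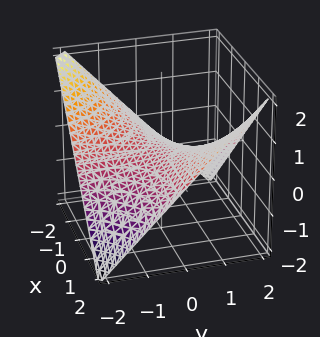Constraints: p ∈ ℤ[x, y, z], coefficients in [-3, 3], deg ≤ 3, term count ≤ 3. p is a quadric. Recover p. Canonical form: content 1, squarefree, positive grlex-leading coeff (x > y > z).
x*y - 2*z

First, deg p = 2. A saddle surface; a quadric.
Next, from the visible intercepts: every point of the y-axis in the box is on the surface; the visible x-axis segment lies entirely on the surface; one z-axis crossing is at z = 0.
Finally, the integer polynomial consistent with all of this is the stated p.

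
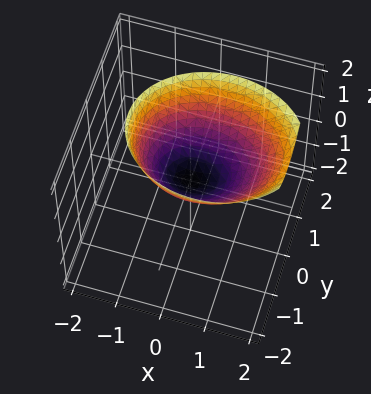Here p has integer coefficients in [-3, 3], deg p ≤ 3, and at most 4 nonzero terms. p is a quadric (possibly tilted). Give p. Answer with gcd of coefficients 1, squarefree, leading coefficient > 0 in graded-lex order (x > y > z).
(a) deg p = 2. A generic line meets the surface in up to 2 points.
(b) From the visible intercepts: it meets the x-axis at x = 0 (among the integer gridlines); it crosses the z-axis at the gridline z = 0.
(c) These observations pin down the coefficients.

2*x^2 - x*z + 3*y^2 - 3*z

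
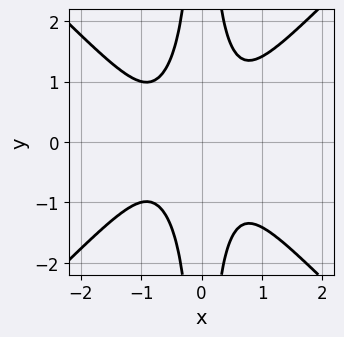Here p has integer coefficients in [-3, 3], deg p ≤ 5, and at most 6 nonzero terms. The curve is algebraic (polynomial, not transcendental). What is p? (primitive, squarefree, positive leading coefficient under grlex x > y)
2*x^4 - 2*x^2*y^2 + x^3 + 1

The degree is 4 — no degree-3 curve has this shape.
Symmetries: mirror symmetry y ↦ −y ⇒ only even powers of y.
Checking where it meets the axes: no x-intercept at any integer in the box; the curve avoids every integer y-axis point in the box.
Together with the visible shape, these determine p as stated.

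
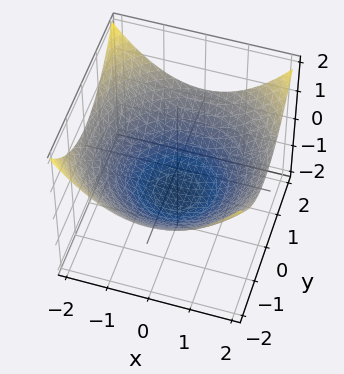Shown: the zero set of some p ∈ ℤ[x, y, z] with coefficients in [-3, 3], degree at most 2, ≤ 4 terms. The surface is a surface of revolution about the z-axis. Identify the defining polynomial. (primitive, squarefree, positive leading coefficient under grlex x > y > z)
x^2 + y^2 - 3*z - 3

(a) The degree is 2 — a generic line meets the surface in up to 2 points.
(b) Symmetry: every cross-section ⟂ z is a circle, so x, y appear only via x² + y².
(c) Checking where it meets the axes: a circular section at z = 0 has radius between 1 and 2; it crosses the z-axis at the gridline z = -1.
(d) Assembling these constraints gives the stated polynomial.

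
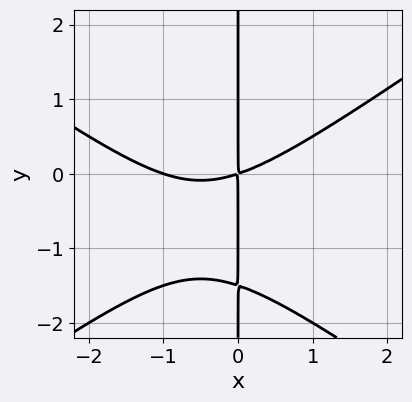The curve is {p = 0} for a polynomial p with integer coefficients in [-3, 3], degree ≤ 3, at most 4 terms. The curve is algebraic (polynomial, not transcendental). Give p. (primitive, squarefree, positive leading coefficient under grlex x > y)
x^3 - 2*x*y^2 + x^2 - 3*x*y

The degree is 3 — the shape is more complex than any degree-2 curve.
From the visible intercepts: every point of the y-axis in the box is on the curve; it crosses the x-axis at the gridline x = -1.
The integer polynomial consistent with all of this is the stated p.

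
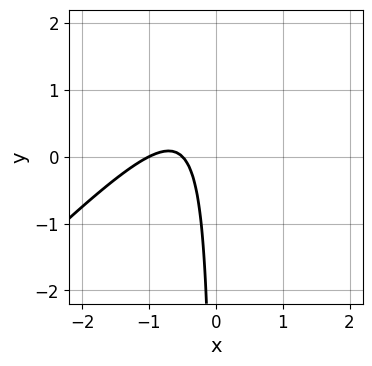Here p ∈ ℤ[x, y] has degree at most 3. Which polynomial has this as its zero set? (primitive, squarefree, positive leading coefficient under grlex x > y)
2*x^2 - 2*x*y + 3*x + 1

The degree is 2 — the shape is more complex than any degree-1 curve.
Observable constraints: no y-intercept at any integer in the box; one x-axis crossing is at x = -1.
Together with the visible shape, these determine p as stated.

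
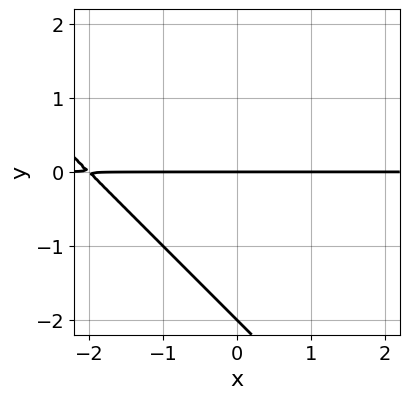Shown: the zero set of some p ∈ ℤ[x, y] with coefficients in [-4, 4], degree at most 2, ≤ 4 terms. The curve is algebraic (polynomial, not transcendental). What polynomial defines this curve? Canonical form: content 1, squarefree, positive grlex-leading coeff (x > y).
x*y + y^2 + 2*y

First, degree: no degree-1 curve has this shape, so deg p = 2.
Then, observable constraints: every point of the x-axis in the box is on the curve; the y-axis gridline crossings are at y ∈ {-2, 0}.
Finally, the integer polynomial consistent with all of this is the stated p.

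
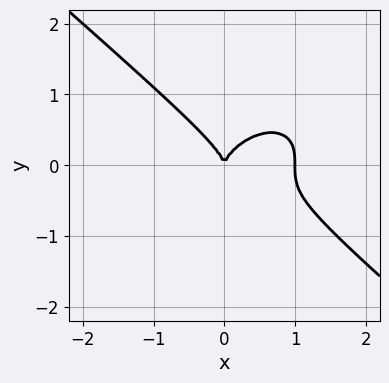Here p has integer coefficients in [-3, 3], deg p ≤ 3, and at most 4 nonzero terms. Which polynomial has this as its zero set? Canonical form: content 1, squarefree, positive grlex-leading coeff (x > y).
2*x^3 + 3*y^3 - 2*x^2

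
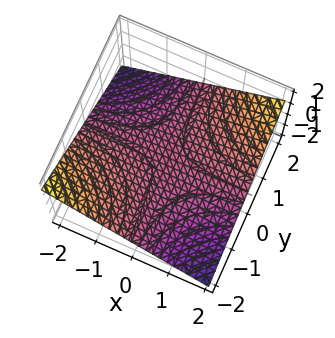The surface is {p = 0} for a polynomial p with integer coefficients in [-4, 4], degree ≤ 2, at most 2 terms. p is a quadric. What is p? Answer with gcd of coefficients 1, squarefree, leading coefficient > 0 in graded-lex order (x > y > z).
x*y - 3*z

Degree: a saddle surface; a quadric, so deg p = 2.
Checking where it meets the axes: the visible y-axis segment lies entirely on the surface; every point of the x-axis in the box is on the surface; it crosses the z-axis at the gridline z = 0.
Assembling these constraints gives the stated polynomial.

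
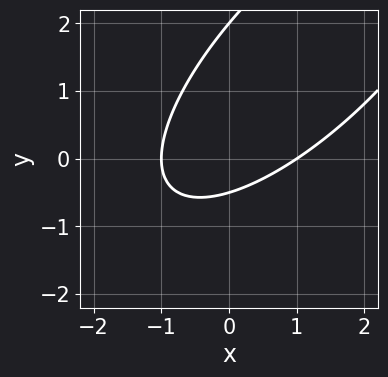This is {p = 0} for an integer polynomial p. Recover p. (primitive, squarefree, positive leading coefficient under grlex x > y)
2*x^2 - 3*x*y + 2*y^2 - 3*y - 2

(a) The degree is 2 — a generic line meets the curve in up to 2 points.
(b) Checking where it meets the axes: it meets the y-axis at y = 2 (among the integer gridlines); the x-axis gridline crossings are at x ∈ {-1, 1}.
(c) Putting this together gives p.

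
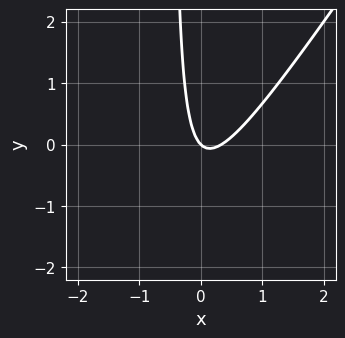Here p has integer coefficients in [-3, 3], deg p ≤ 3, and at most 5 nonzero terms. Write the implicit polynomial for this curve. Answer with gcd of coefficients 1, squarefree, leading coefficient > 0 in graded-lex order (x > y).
First, deg p = 2.
Next, reading off the gridlines: it meets the x-axis at x = 0 (among the integer gridlines); it meets the y-axis at y = 0 (among the integer gridlines).
Finally, assembling these constraints gives the stated polynomial.

3*x^2 - 2*x*y - x - y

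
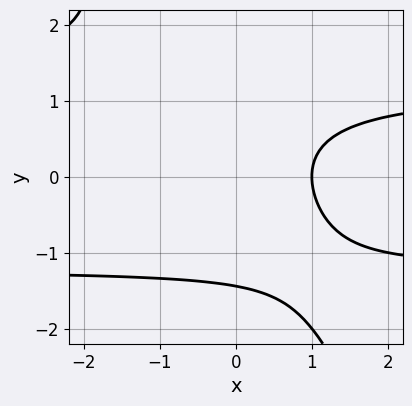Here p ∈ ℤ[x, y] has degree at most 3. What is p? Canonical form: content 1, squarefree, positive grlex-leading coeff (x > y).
deg p = 3. The shape is more complex than any degree-2 curve.
From the visible intercepts: one x-axis crossing is at x = 1.
These observations pin down the coefficients.

2*x*y^2 + y^3 - 3*x + 3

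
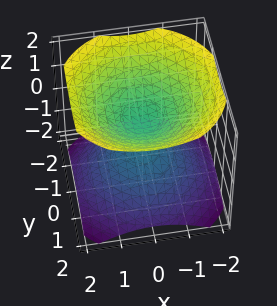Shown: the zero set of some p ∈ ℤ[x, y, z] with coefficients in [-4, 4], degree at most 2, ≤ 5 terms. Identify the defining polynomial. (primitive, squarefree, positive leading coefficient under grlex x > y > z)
2*x^2 + 2*y^2 - 3*z^2 + 1

There are 2 components.
deg p = 2.
Symmetries: the surface is invariant under rotation about z: p = q(x² + y², z).
Reading off the gridlines: no x-intercept at any integer in the box; a circular section at z = -1 has radius exactly 1; the surface avoids every integer y-axis point in the box.
These observations pin down the coefficients.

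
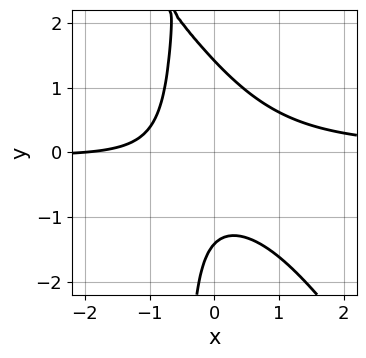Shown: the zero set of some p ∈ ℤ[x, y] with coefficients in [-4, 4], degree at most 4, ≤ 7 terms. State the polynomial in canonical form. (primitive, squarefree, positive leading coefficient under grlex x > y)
(a) deg p = 3. A generic line meets the curve in up to 3 points.
(b) From the axis intercepts and sections: it meets the x-axis at x = -2 (among the integer gridlines).
(c) Fitting integer coefficients to these (and the overall shape) gives p.

3*x^2*y + 2*x*y^2 + y^2 - x - 2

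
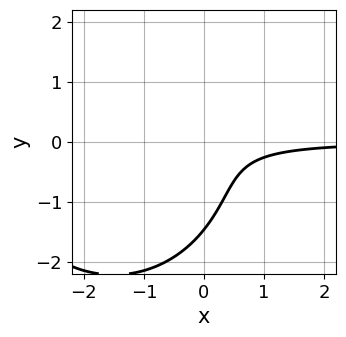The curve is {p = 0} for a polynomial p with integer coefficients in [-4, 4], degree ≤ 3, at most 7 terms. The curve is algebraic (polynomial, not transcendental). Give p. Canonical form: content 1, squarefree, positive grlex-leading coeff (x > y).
1. The degree is 3 — the shape is more complex than any degree-2 curve.
2. From the axis intercepts and sections: no x-intercept at any integer in the box.
3. Matching integer coefficients to the picture gives p.

x^2*y + y^3 + 3*x*y + y^2 + 1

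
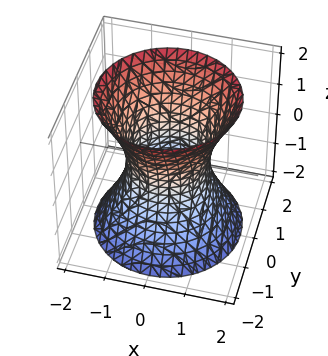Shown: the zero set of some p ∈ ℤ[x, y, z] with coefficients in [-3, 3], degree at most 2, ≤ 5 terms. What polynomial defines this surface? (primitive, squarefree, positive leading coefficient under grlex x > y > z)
2*x^2 + 2*y^2 - z^2 - 2

deg p = 2.
By symmetry, every cross-section ⟂ z is a circle, so x, y appear only via x² + y²; it's symmetric under z → −z, forcing even powers of z.
From the visible intercepts: the y-axis gridline crossings are at y ∈ {-1, 1}; no z-intercept at any integer in the box.
Solving for integer coefficients yields p as stated.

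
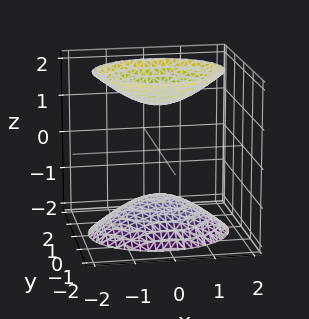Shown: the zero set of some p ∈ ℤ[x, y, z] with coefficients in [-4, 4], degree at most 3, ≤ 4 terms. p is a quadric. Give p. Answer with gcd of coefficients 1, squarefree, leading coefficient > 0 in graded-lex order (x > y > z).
(a) The picture has 2 separate pieces.
(b) deg p = 2.
(c) Symmetries: it's symmetric under z → −z, forcing even powers of z; the x ↦ −x reflection is a symmetry, so x appears only in even powers; mirror symmetry y ↦ −y ⇒ only even powers of y.
(d) Reading off the gridlines: it misses every integer gridline on the y-axis; the surface avoids every integer x-axis point in the box.
(e) Fitting integer coefficients to these (and the overall shape) gives p.

2*x^2 + 3*y^2 - 2*z^2 + 3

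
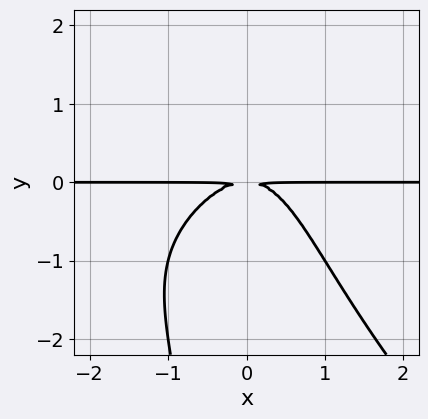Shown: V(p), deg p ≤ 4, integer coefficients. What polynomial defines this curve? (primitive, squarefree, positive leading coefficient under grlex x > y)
x^3*y - x*y^3 + 3*x^2*y + 3*y^2

First, the degree is 4 — the shape is more complex than any degree-3 curve.
Then, from the axis intercepts and sections: every point of the x-axis in the box is on the curve.
Finally, putting this together gives p.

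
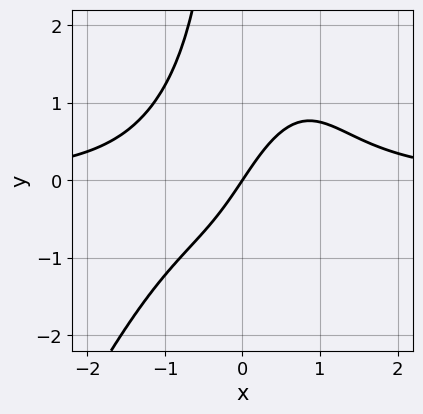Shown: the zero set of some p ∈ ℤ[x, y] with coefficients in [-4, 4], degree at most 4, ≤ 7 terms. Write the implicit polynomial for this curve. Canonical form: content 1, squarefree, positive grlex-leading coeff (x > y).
2*x^3*y - x^2*y^2 + x*y^2 - 3*x + 2*y

(a) The degree is 4 — the shape is more complex than any degree-3 curve.
(b) Observable constraints: one x-axis crossing is at x = 0; one y-axis crossing is at y = 0.
(c) Solving for integer coefficients yields p as stated.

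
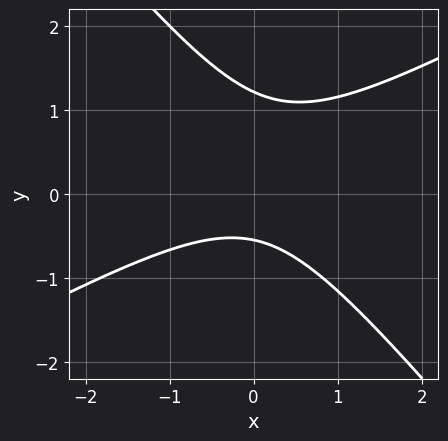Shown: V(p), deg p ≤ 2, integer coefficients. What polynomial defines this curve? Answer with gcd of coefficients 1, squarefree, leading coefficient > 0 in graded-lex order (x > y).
2*x^2 - 2*x*y - 3*y^2 + 2*y + 2

The degree is 2 — a generic line meets the curve in up to 2 points.
Against the integer gridlines: it misses every integer gridline on the x-axis.
The integer polynomial consistent with all of this is the stated p.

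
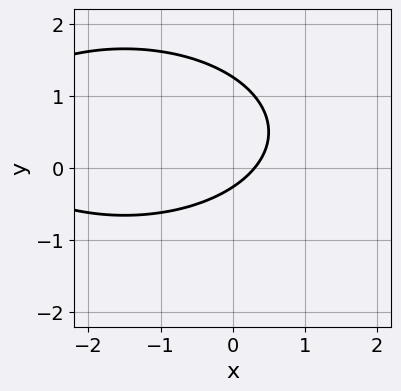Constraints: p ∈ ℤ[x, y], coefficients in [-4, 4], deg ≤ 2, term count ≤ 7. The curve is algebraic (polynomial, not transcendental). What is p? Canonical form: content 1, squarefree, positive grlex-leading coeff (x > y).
x^2 + 3*y^2 + 3*x - 3*y - 1

deg p = 2.
Putting this together gives p.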